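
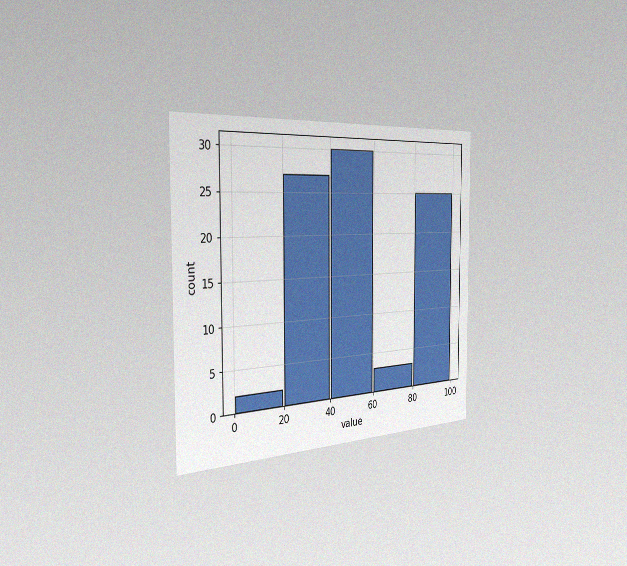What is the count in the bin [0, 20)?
The chart is viewed slightly from the left, with some photo noise. The [0, 20) bin has height 2.

2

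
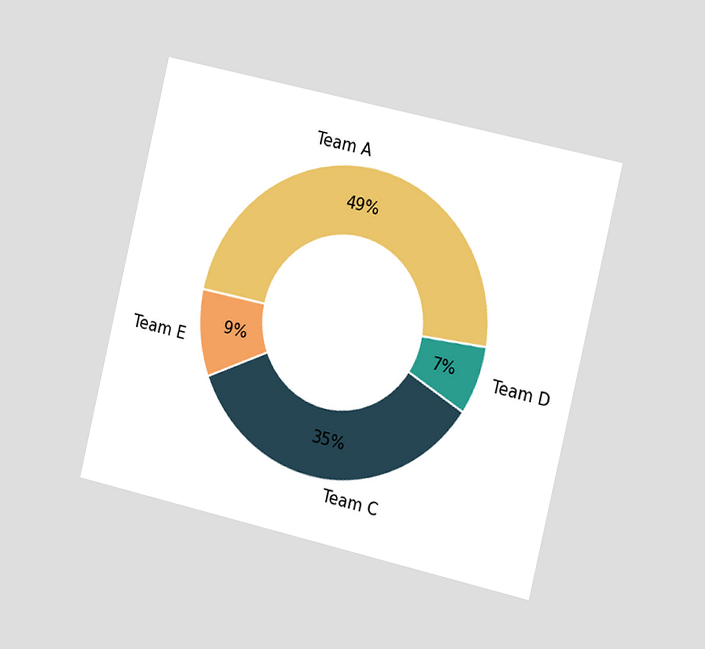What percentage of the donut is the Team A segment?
The chart is tilted about 13° clockwise and viewed slightly from the right. The Team A segment takes up 49% of the ring.

49%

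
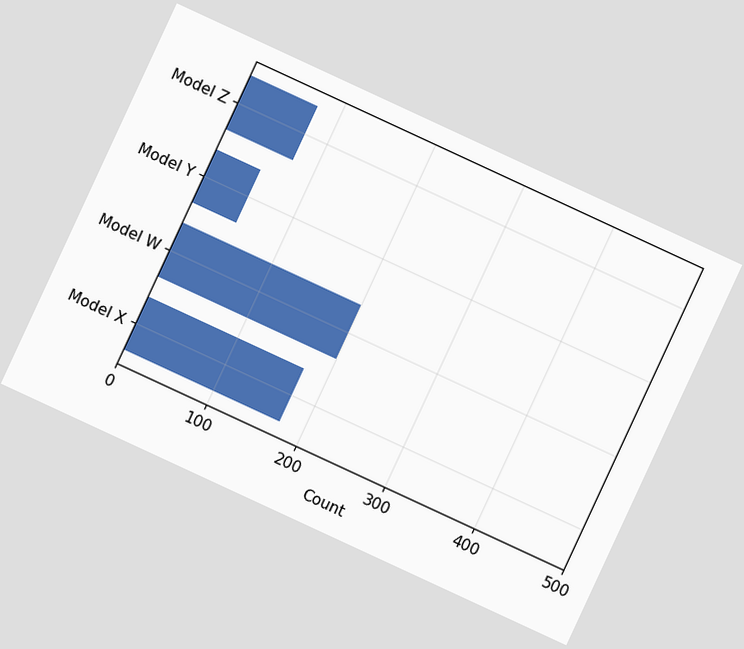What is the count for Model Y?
50

The chart is tilted about 25° clockwise. Reading along the chart's x-axis, the Model Y bar reaches 50.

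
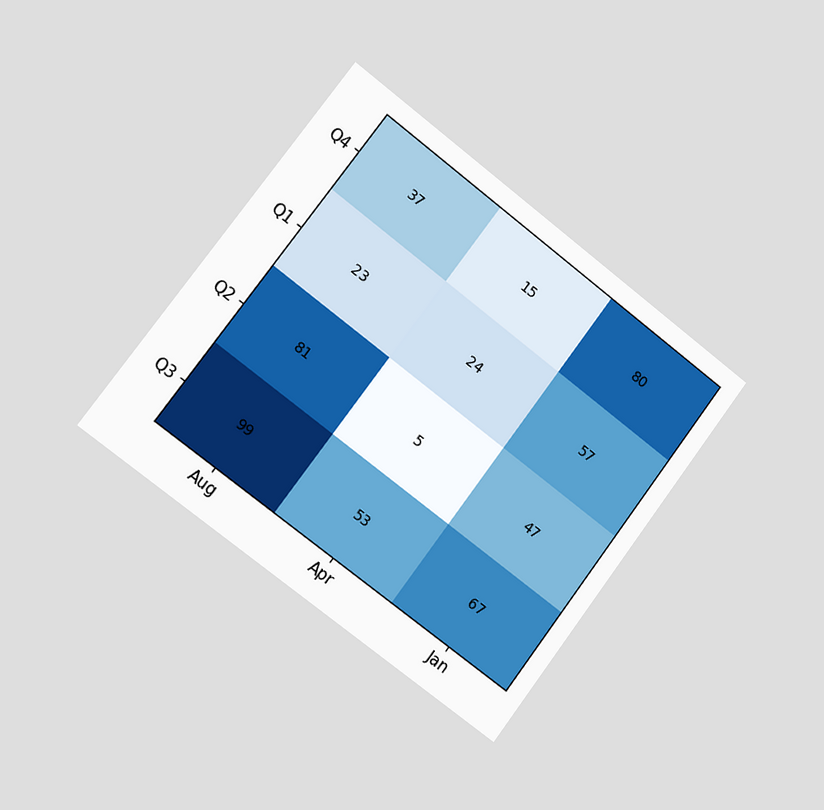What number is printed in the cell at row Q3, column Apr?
53

The chart is tilted about 37° clockwise and viewed slightly from the left. The (Q3, Apr) cell reads 53.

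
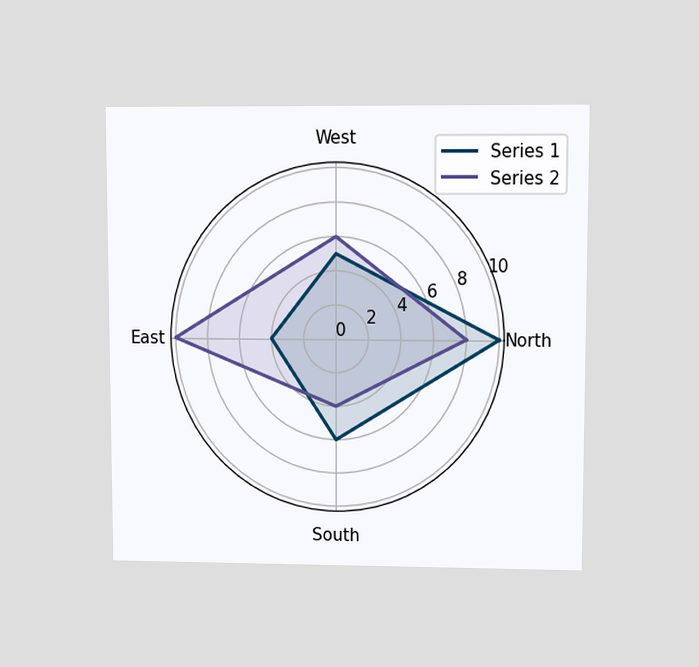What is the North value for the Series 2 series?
8

The chart is viewed at a slight angle. On the North axis, Series 2 reaches 8.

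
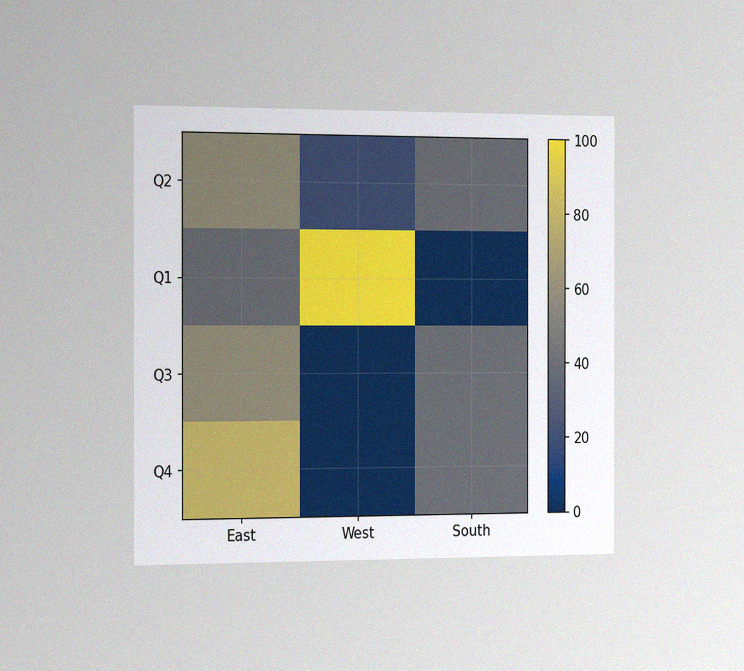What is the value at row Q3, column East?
The chart is viewed slightly from the left, with some photo noise. Matching cell (Q3, East) against the colorbar gives 60.

60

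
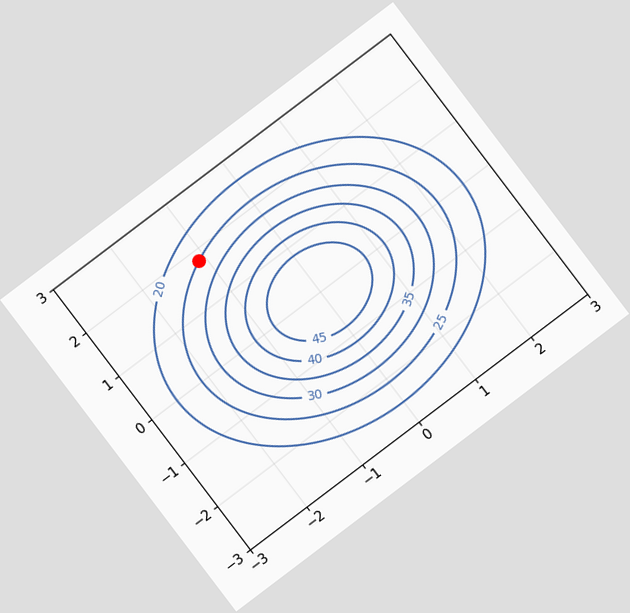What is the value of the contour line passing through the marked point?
The chart is tilted about 37° counter-clockwise. The marked point sits on the contour labelled 25.

25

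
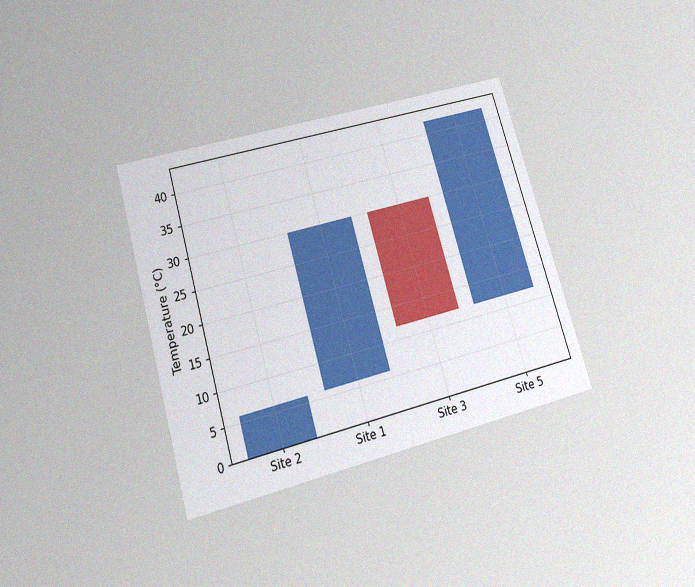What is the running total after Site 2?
6°C

The chart is tilted about 16° counter-clockwise and viewed slightly from below, with some photo noise. After Site 2 the running total reaches 6°C.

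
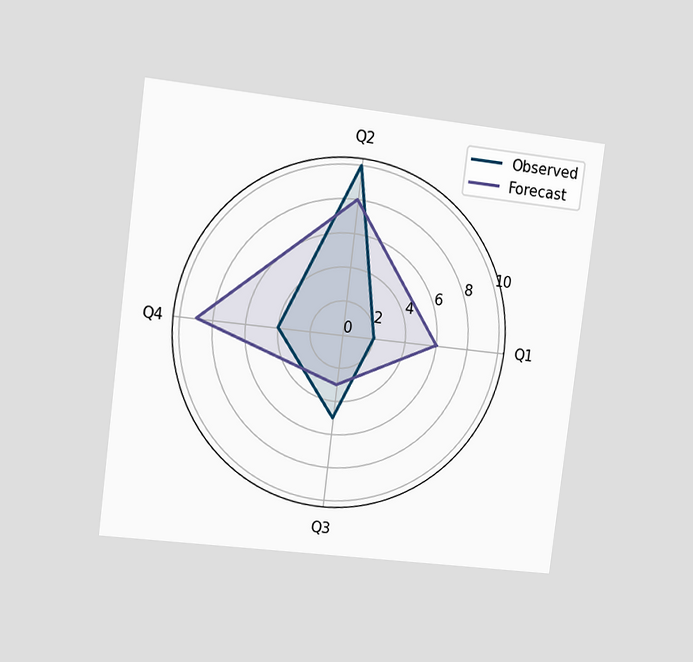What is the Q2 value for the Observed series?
10

The chart is tilted about 7° clockwise and viewed slightly from the left. On the Q2 axis, Observed reaches 10.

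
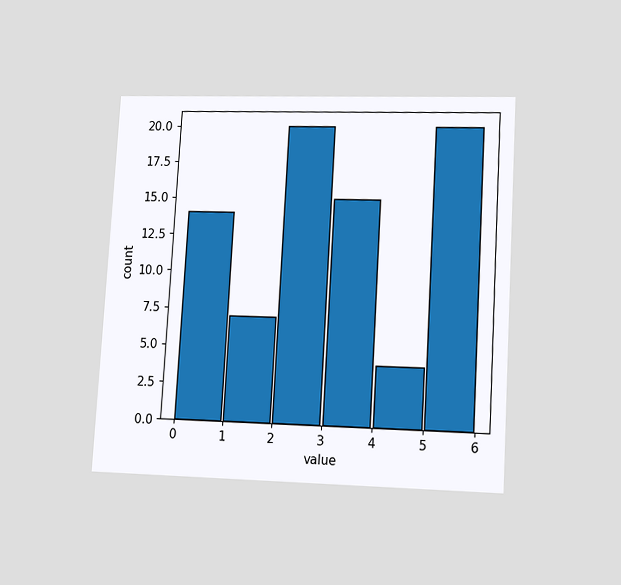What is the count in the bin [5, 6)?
20

The chart is tilted about 3° clockwise and viewed at a slight angle. The [5, 6) bin has height 20.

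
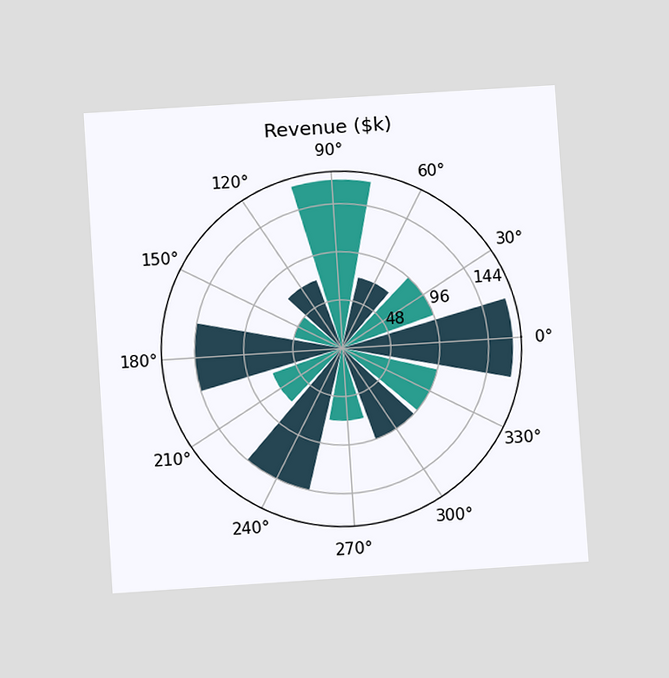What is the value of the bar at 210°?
The chart is tilted about 4° counter-clockwise and viewed at a slight angle. The bar at 210° reaches $72k on the radial axis.

$72k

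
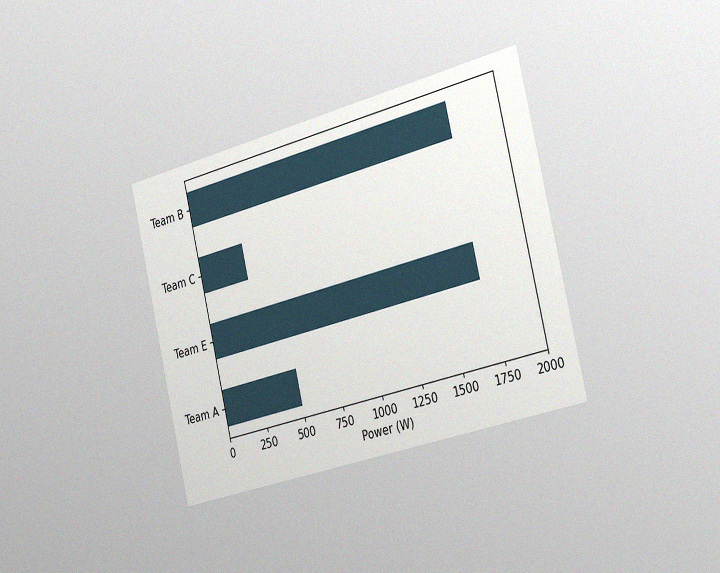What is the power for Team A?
The chart is tilted about 14° counter-clockwise and viewed slightly from the right, with some photo noise. Reading along the chart's x-axis, the Team A bar reaches 500W.

500W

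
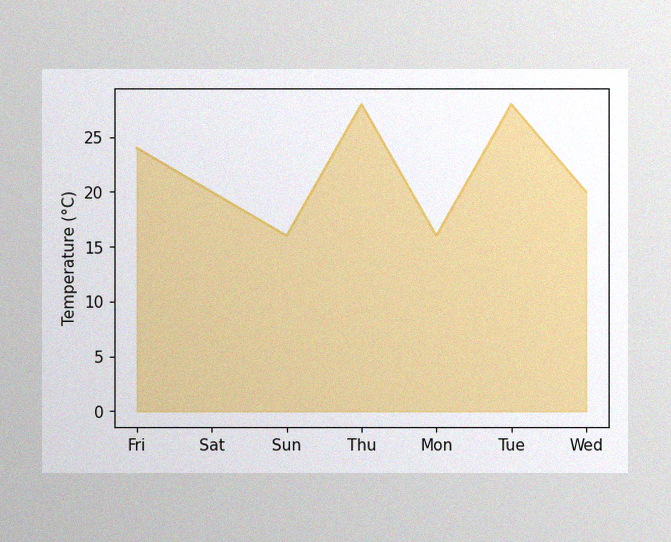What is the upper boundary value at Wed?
The image has some photo noise and uneven lighting. At Wed the upper boundary is at 20°C.

20°C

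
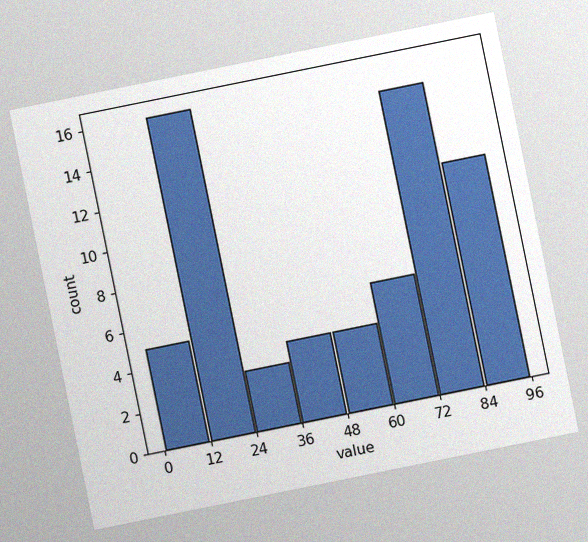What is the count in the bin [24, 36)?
The chart is tilted about 11° counter-clockwise, with some photo noise. The [24, 36) bin has height 3.

3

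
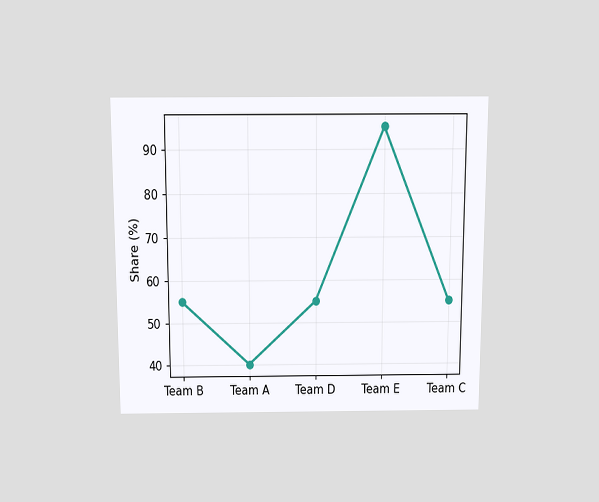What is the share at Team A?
40%

The chart is viewed slightly from above. At Team A, the line is at 40%.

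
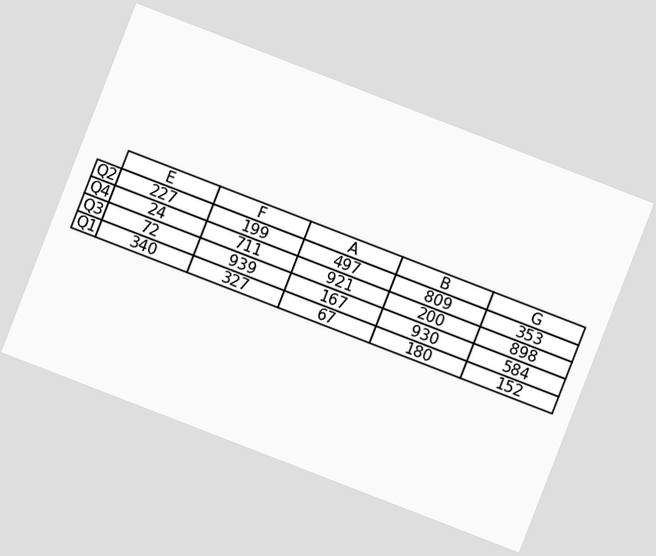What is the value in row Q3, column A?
The chart is tilted about 21° clockwise. The (Q3, A) cell reads 167.

167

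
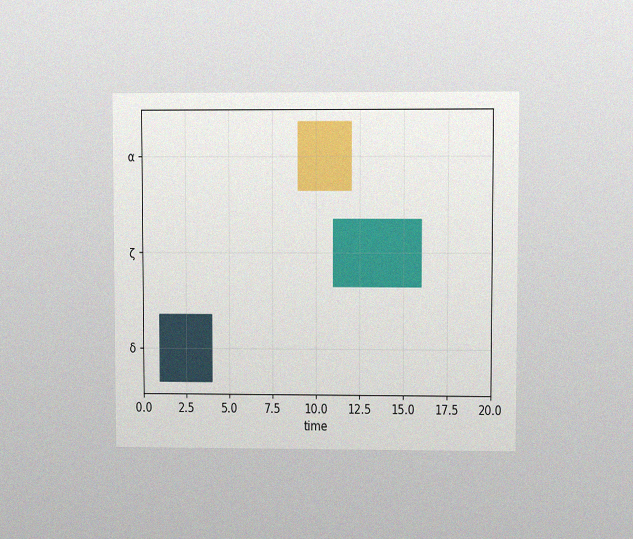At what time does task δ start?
The chart is viewed at a slight angle, with some photo noise. The δ bar begins at t=1.

1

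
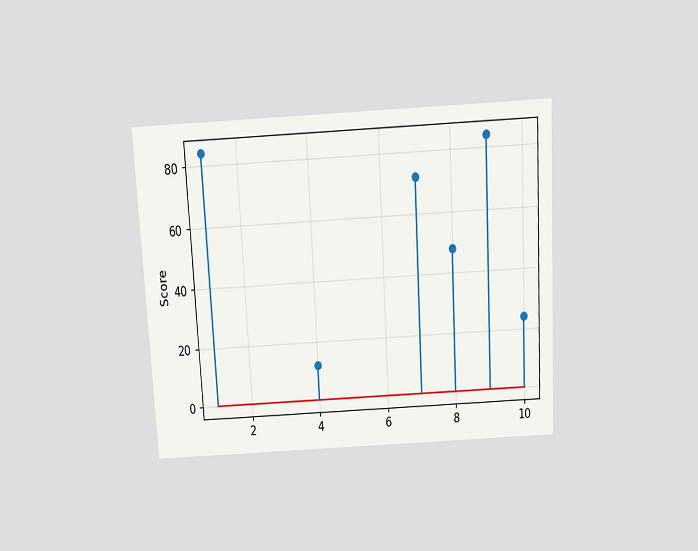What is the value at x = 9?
84

The chart is tilted about 3° counter-clockwise and viewed slightly from above. The stem at x=9 reaches 84.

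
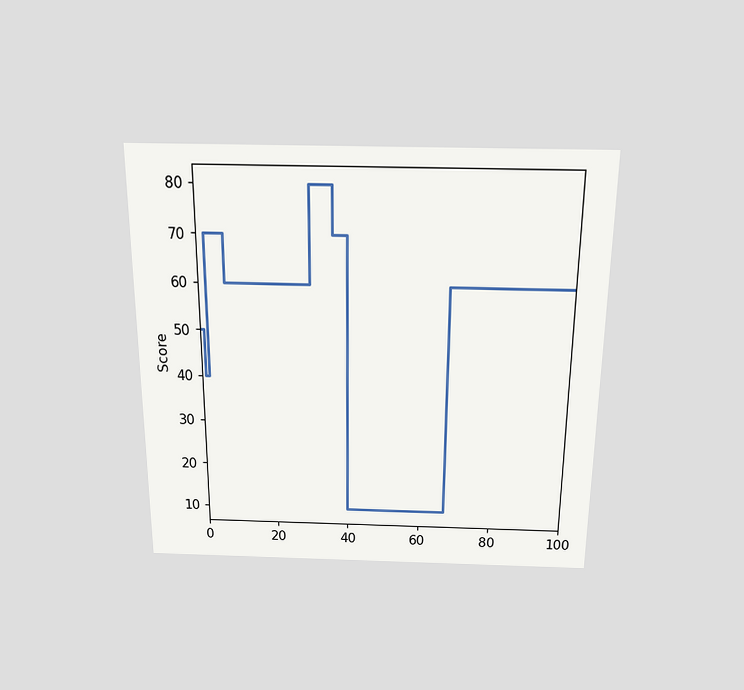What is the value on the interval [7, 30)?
60

The chart is viewed slightly from above. On [7, 30) the step sits at 60.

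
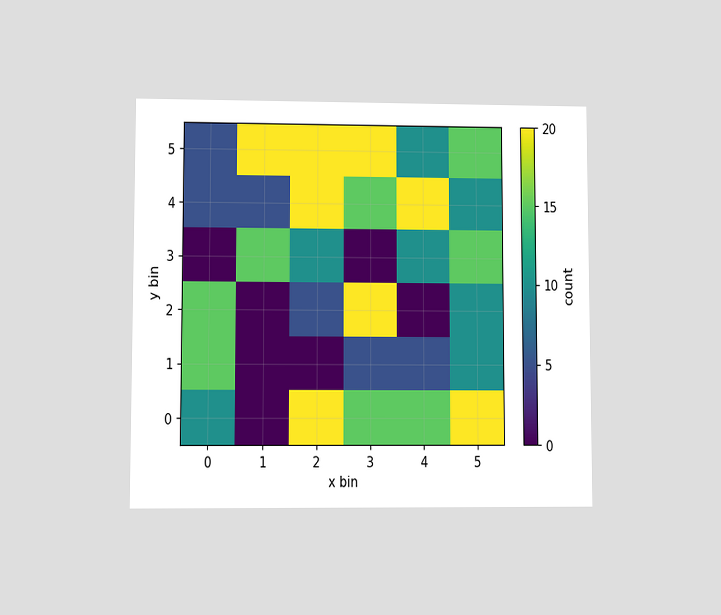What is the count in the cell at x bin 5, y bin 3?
15

The chart is viewed at a slight angle. Matching the cell (5, 3) against the colorbar gives 15.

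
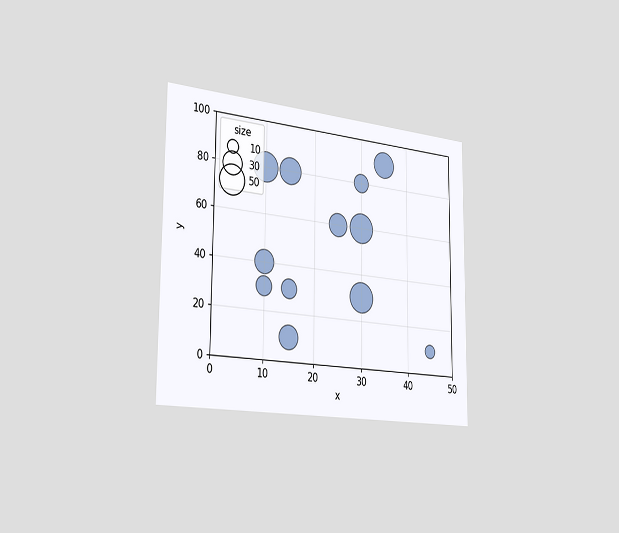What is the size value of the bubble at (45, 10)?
10

The chart is viewed slightly from the left. Matching the bubble at (45, 10) against the size legend gives 10.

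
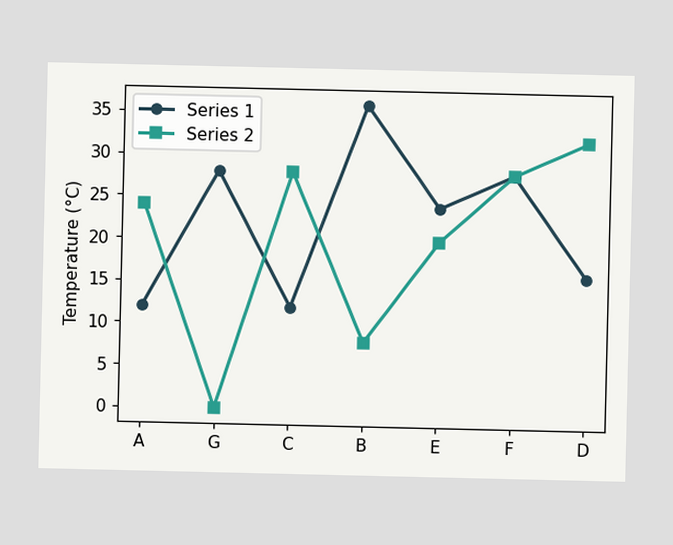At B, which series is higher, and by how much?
Series 1, by 28°C

At B, Series 1 sits above the other line by 28°C.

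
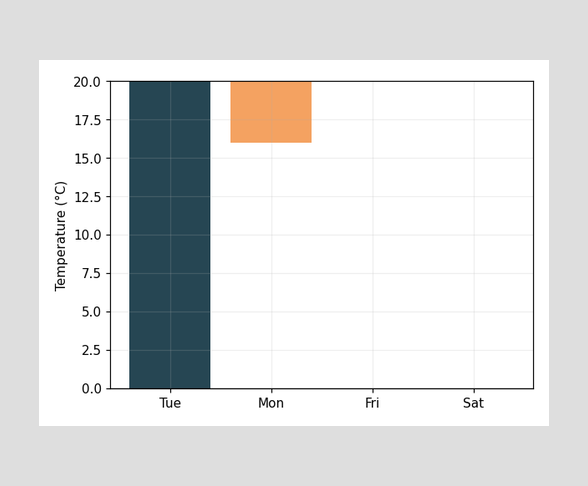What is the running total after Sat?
16°C

After Sat the running total reaches 16°C.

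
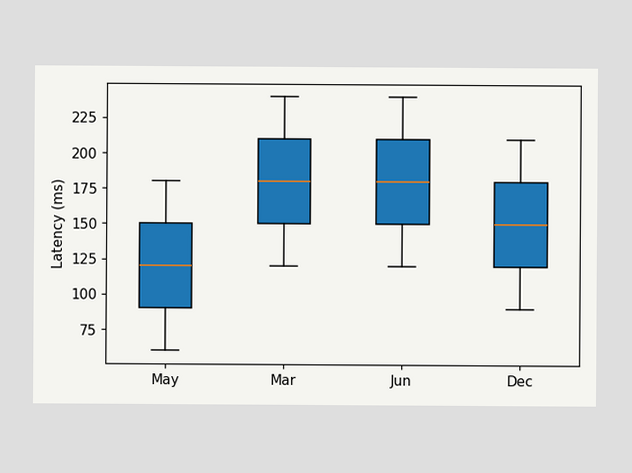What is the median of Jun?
The median line in the Jun box sits at 180ms.

180ms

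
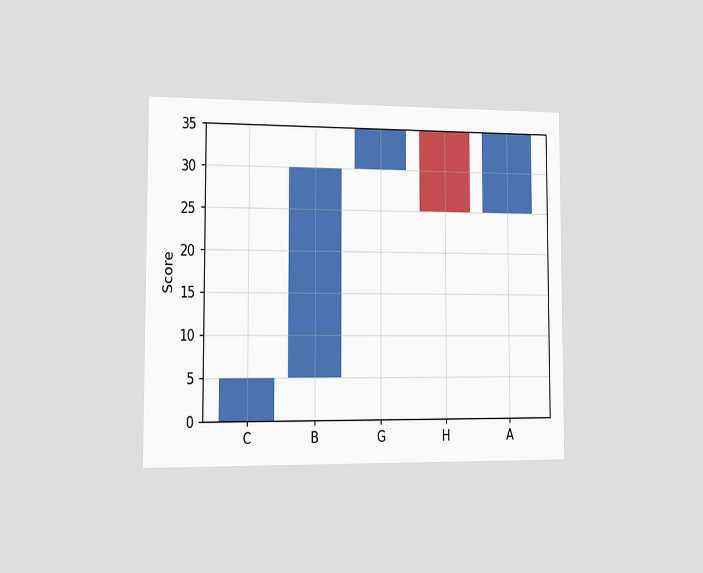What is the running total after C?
The chart is viewed slightly from the left. After C the running total reaches 5.

5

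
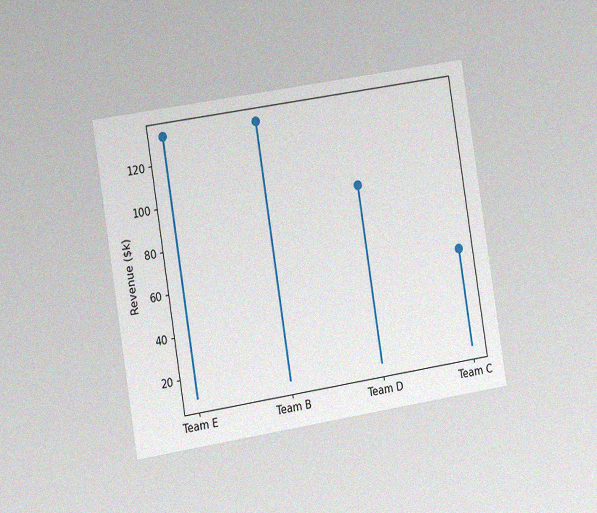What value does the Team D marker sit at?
The chart is tilted about 9° counter-clockwise and viewed slightly from the left, with some photo noise. The Team D marker sits at $95k.

$95k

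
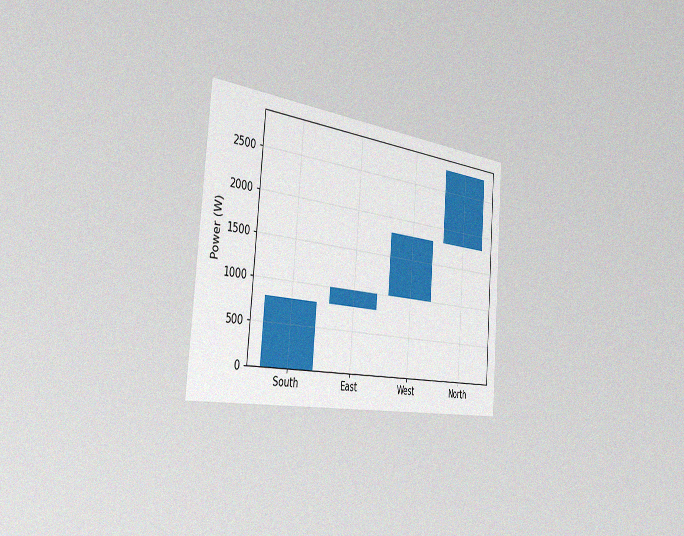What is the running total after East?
1000W

The chart is tilted about 5° clockwise and viewed slightly from the left, with some photo noise. After East the running total reaches 1000W.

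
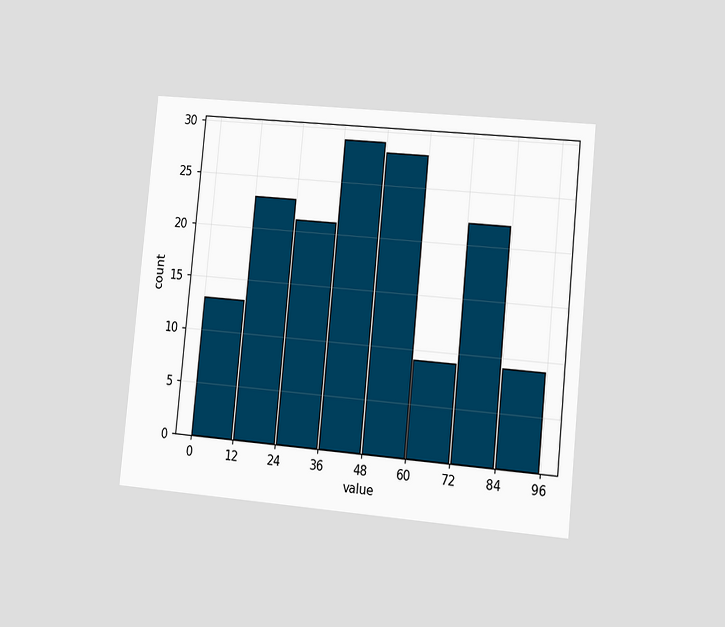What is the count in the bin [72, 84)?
The chart is tilted about 6° clockwise and viewed slightly from the right. The [72, 84) bin has height 22.

22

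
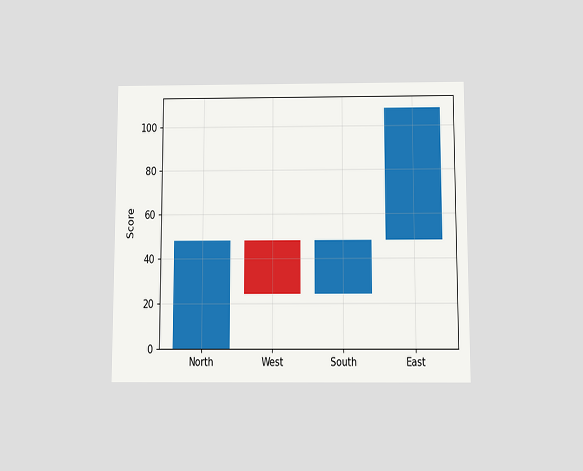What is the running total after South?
48

The chart is viewed slightly from below. After South the running total reaches 48.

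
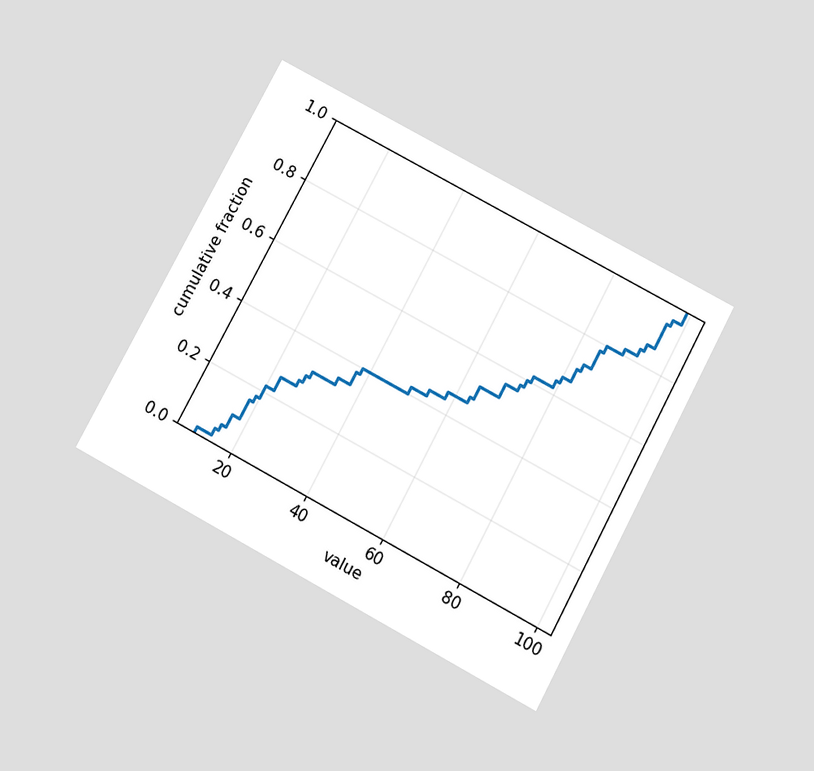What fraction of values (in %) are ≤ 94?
The chart is tilted about 28° clockwise and viewed slightly from below. At x=94 the ECDF step is at 86%.

86%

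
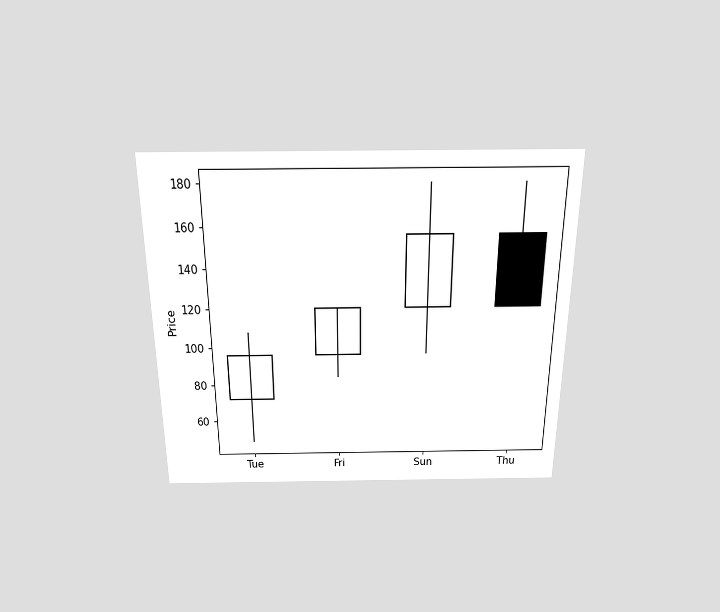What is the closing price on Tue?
96

The chart is viewed slightly from above. The Tue candle closes at 96.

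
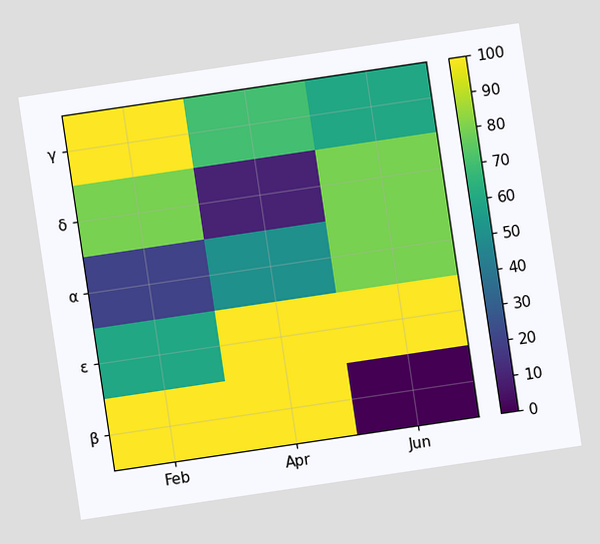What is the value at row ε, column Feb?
60

The chart is tilted about 8° counter-clockwise. Matching cell (ε, Feb) against the colorbar gives 60.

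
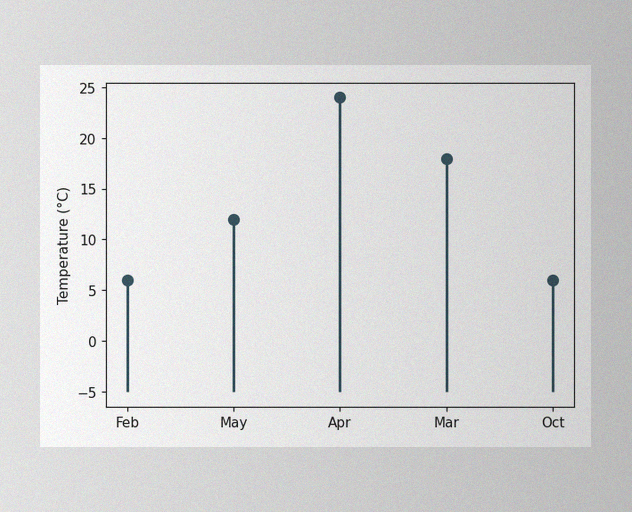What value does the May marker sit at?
The image has some photo noise and uneven lighting. The May marker sits at 12°C.

12°C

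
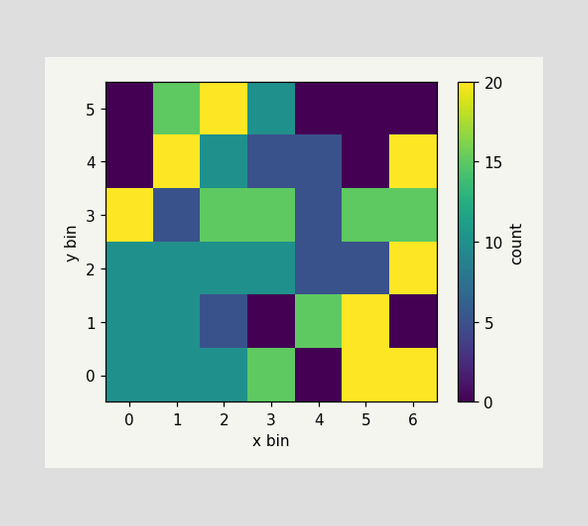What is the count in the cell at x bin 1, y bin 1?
10

Matching the cell (1, 1) against the colorbar gives 10.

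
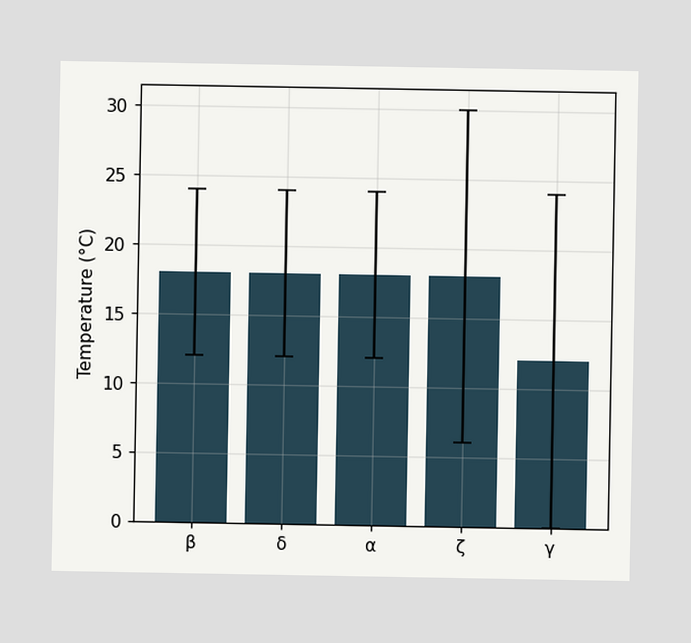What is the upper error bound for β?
The β bar's upper whisker reaches 24°C.

24°C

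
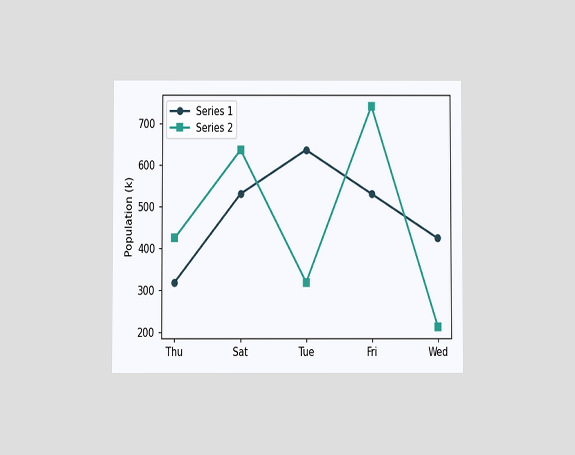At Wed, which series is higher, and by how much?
Series 1, by 212k

The chart is viewed slightly from below. At Wed, Series 1 sits above the other line by 212k.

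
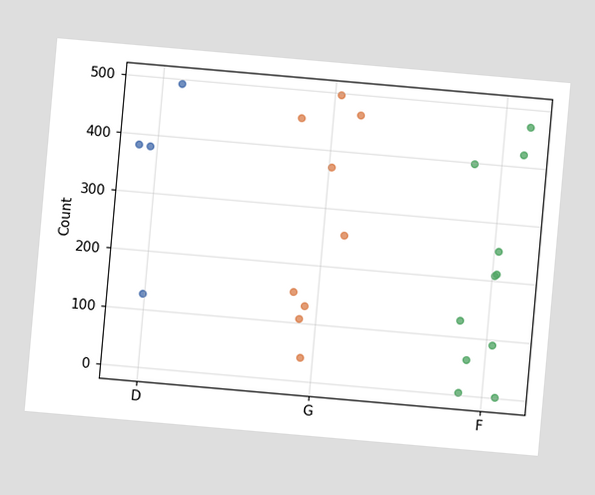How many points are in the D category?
4

The chart is tilted about 5° clockwise. Counting the markers in the D column gives 4.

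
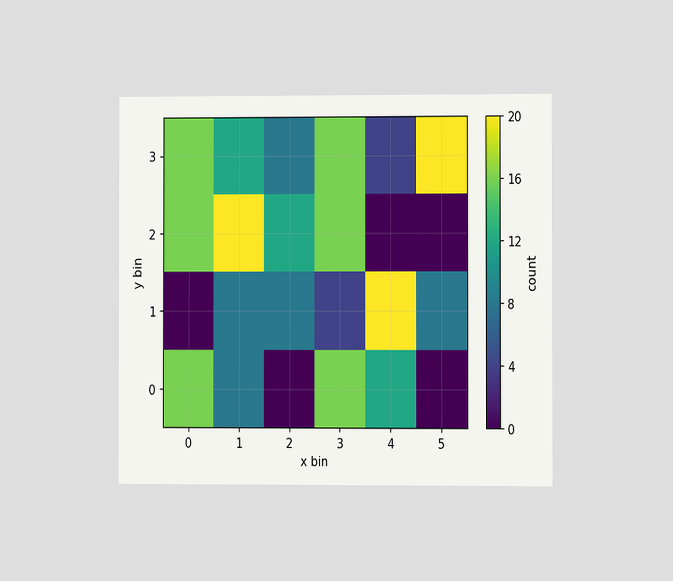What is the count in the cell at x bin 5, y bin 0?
0

The chart is viewed at a slight angle. Matching the cell (5, 0) against the colorbar gives 0.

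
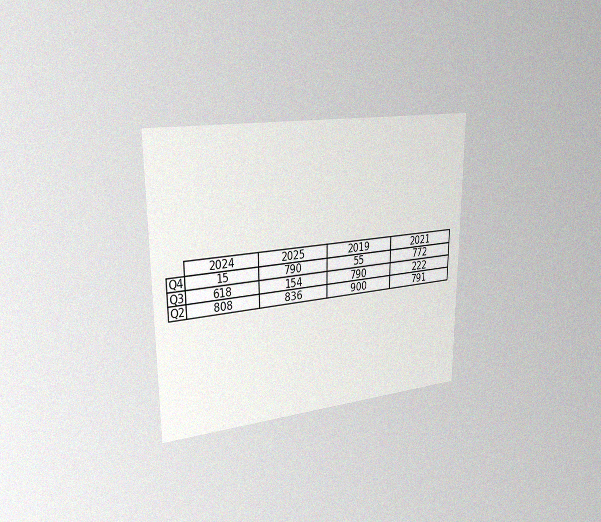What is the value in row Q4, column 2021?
The chart is viewed slightly from the left, with some photo noise. The (Q4, 2021) cell reads 772.

772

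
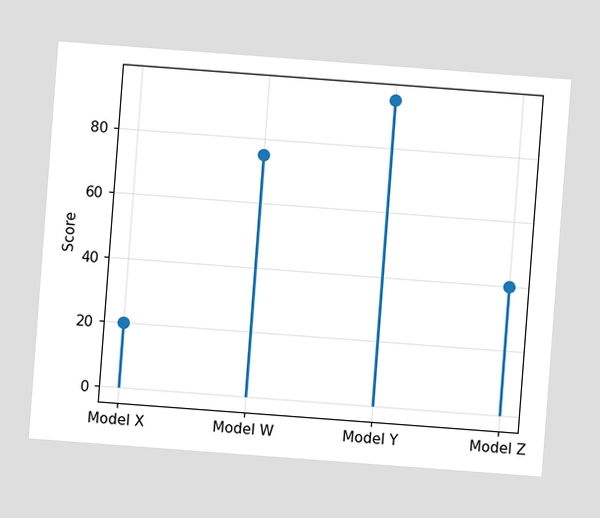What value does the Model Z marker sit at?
40

The chart is tilted about 4° clockwise. The Model Z marker sits at 40.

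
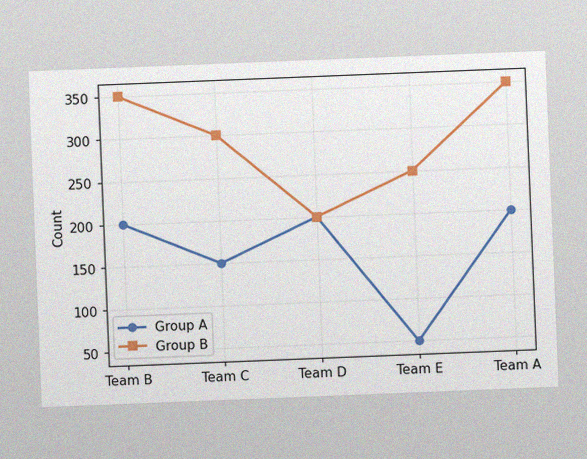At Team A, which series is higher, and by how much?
Group B, by 150

The chart is tilted about 2° counter-clockwise, with some photo noise. At Team A, Group B sits above the other line by 150.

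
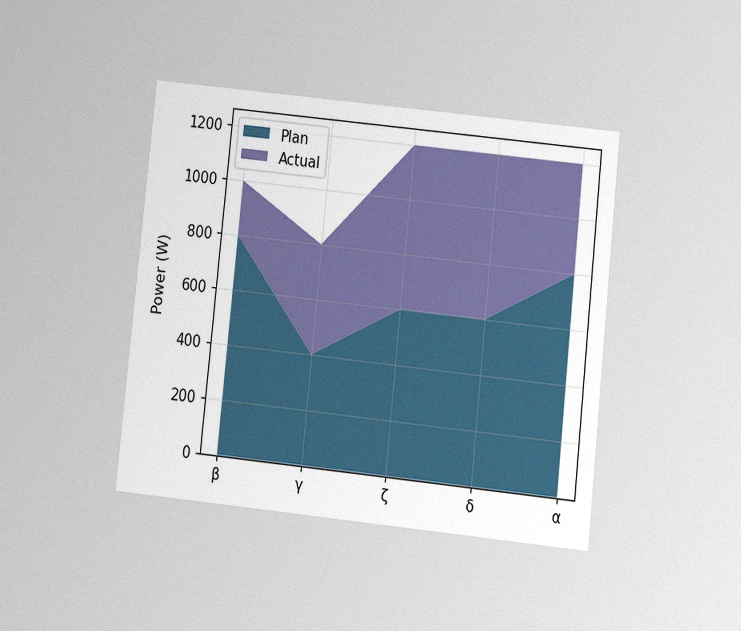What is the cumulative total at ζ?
The chart is tilted about 6° clockwise and viewed at a slight angle, with some photo noise. The stacked total at ζ reaches 1200W.

1200W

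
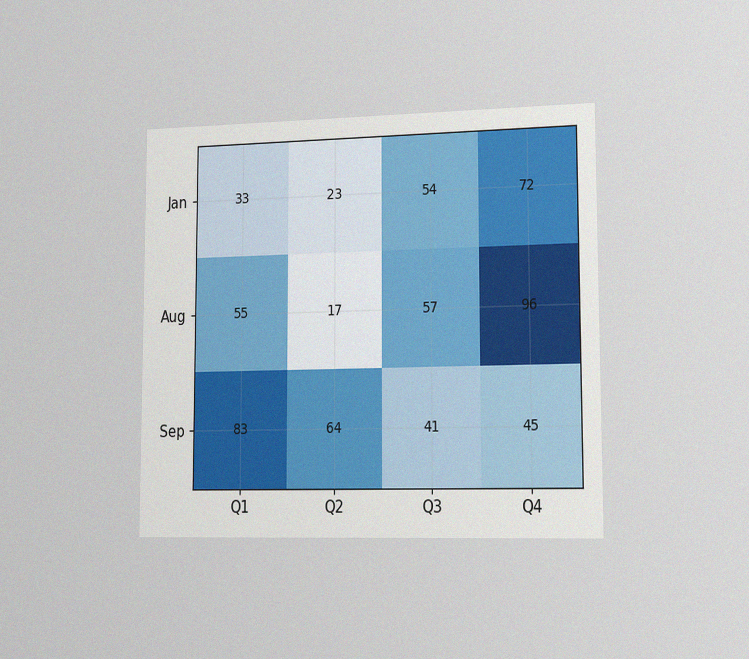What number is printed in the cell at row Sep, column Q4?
The chart is viewed slightly from the right, with some photo noise. The (Sep, Q4) cell reads 45.

45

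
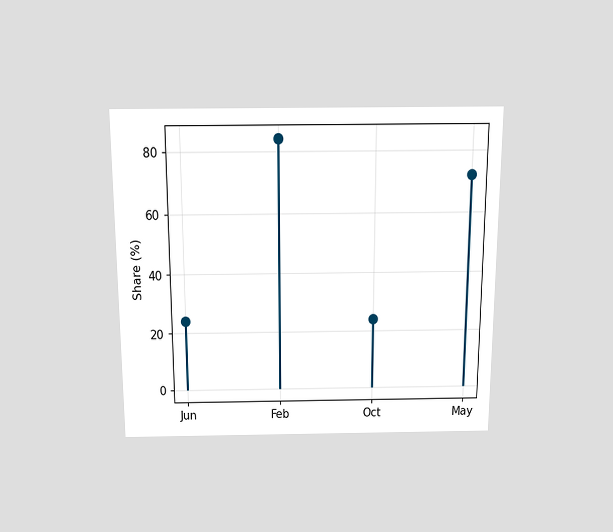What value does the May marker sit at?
The chart is viewed slightly from above. The May marker sits at 72%.

72%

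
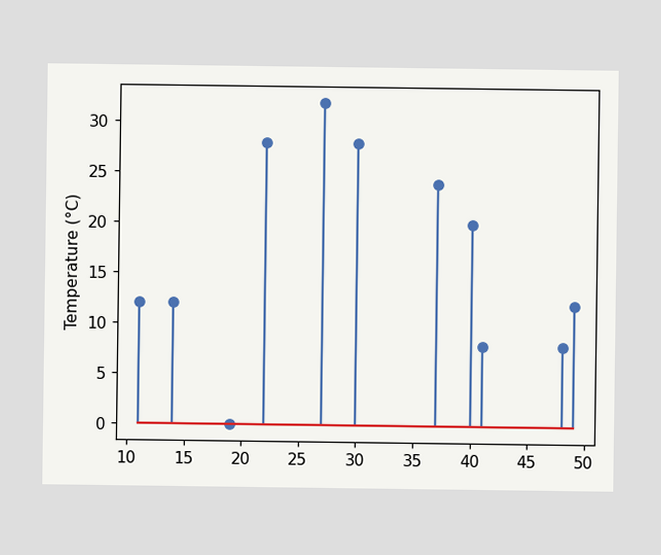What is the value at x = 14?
The stem at x=14 reaches 12°C.

12°C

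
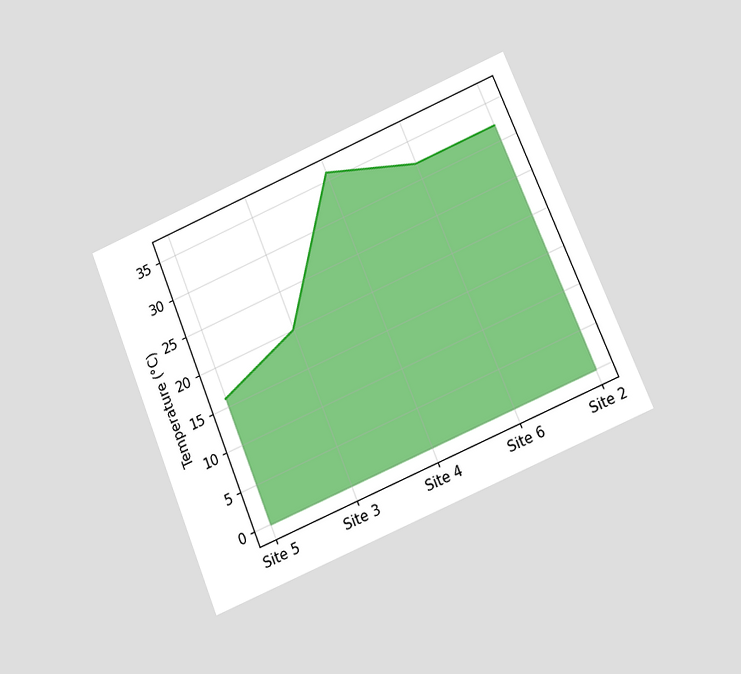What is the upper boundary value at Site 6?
The chart is tilted about 22° counter-clockwise and viewed slightly from below. At Site 6 the upper boundary is at 32°C.

32°C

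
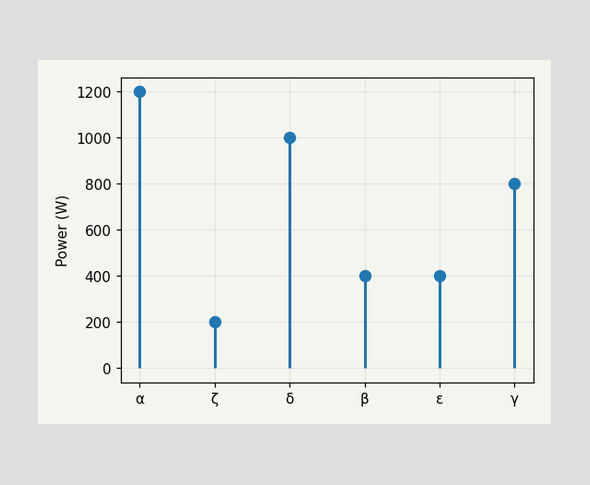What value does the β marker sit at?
400W

The β marker sits at 400W.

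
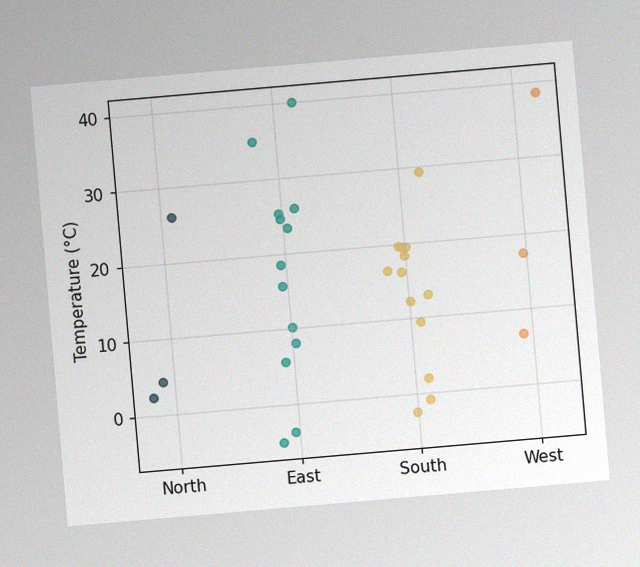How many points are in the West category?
The chart is tilted about 5° counter-clockwise, with some photo noise. Counting the markers in the West column gives 3.

3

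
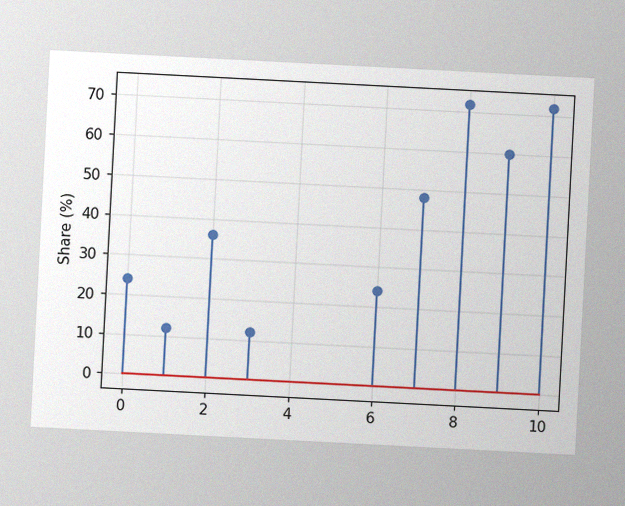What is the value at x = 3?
12%

The chart is tilted about 3° clockwise, with some photo noise. The stem at x=3 reaches 12%.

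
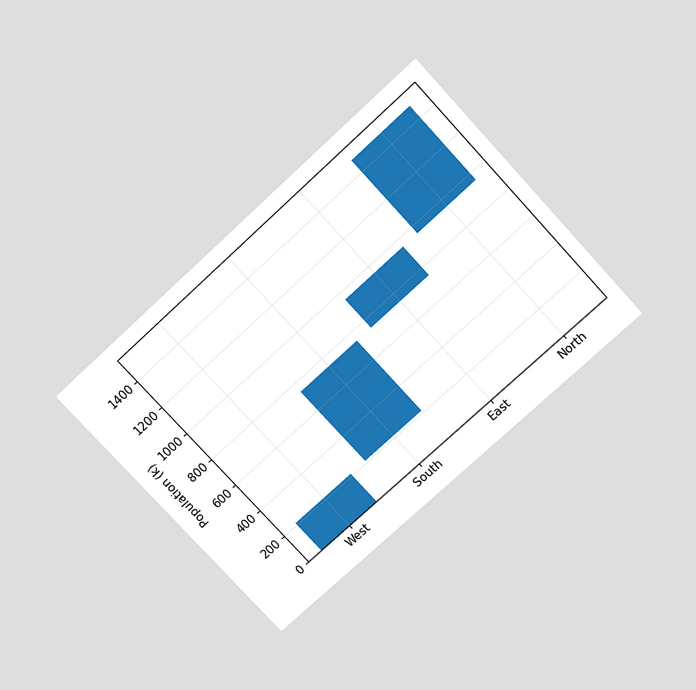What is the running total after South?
The chart is tilted about 43° counter-clockwise and viewed slightly from above. After South the running total reaches 742k.

742k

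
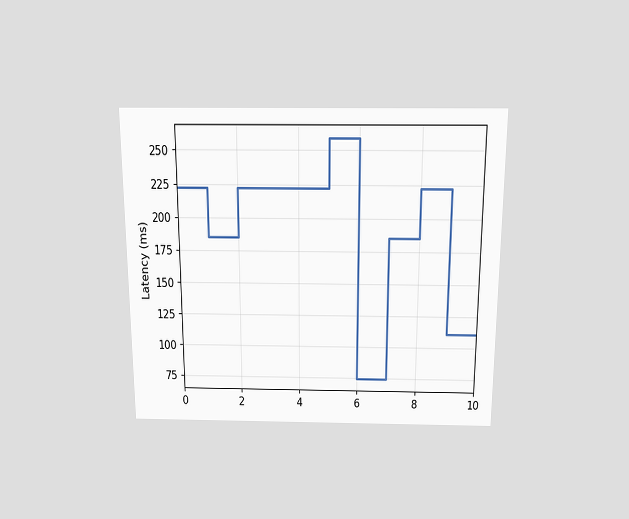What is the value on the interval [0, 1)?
The chart is viewed slightly from above. On [0, 1) the step sits at 222ms.

222ms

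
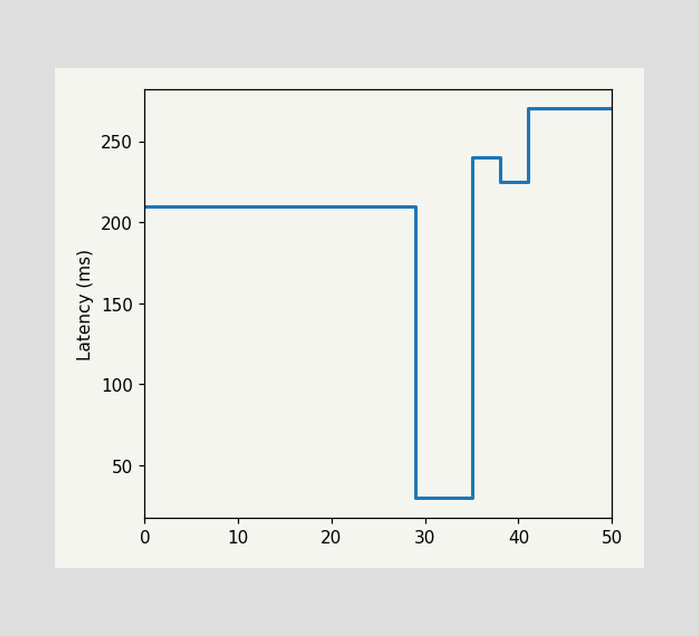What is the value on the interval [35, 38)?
240ms

On [35, 38) the step sits at 240ms.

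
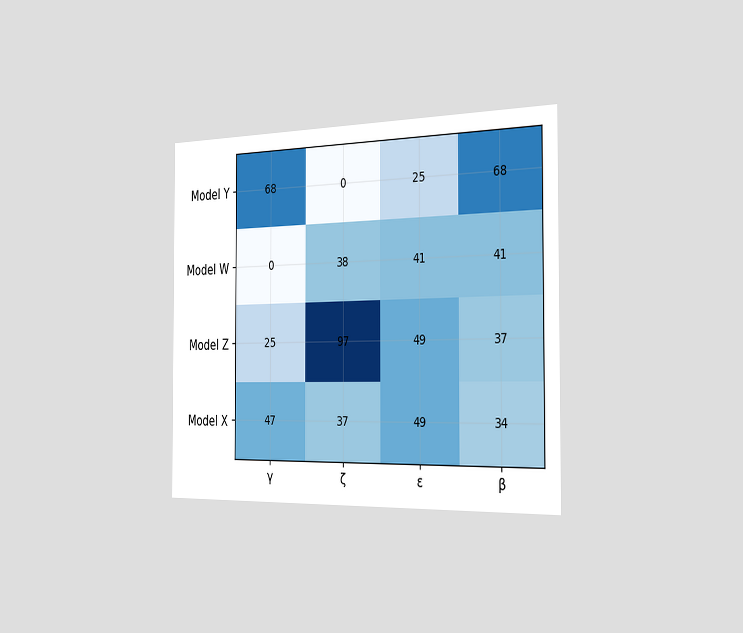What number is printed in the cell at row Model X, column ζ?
The chart is viewed slightly from the right. The (Model X, ζ) cell reads 37.

37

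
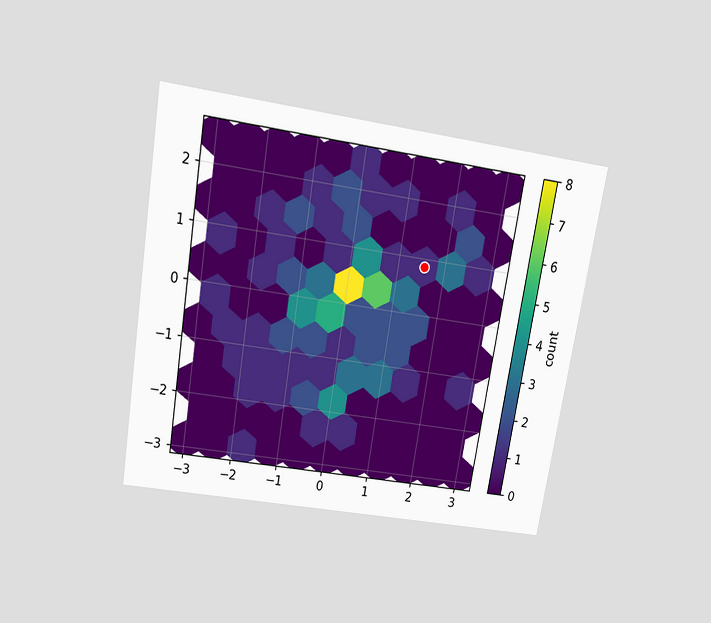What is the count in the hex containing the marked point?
The chart is tilted about 9° clockwise and viewed slightly from above. The marked hex reads 1 on the colorbar.

1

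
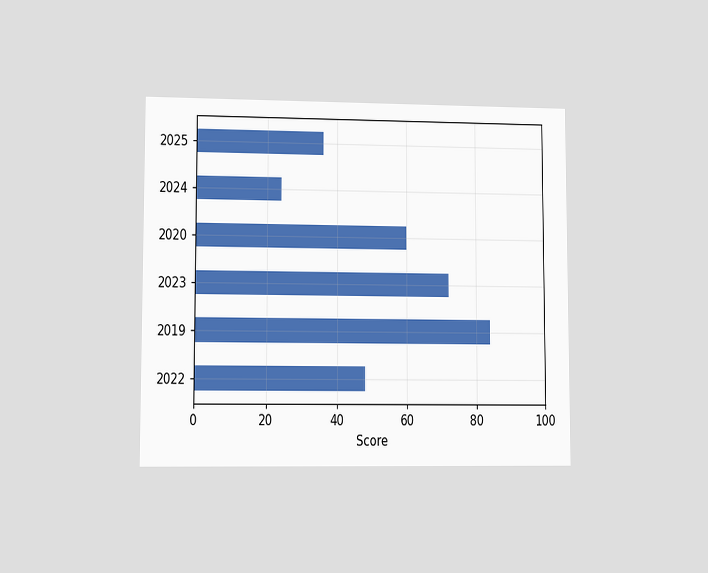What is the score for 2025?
The chart is viewed at a slight angle. Reading along the chart's x-axis, the 2025 bar reaches 36.

36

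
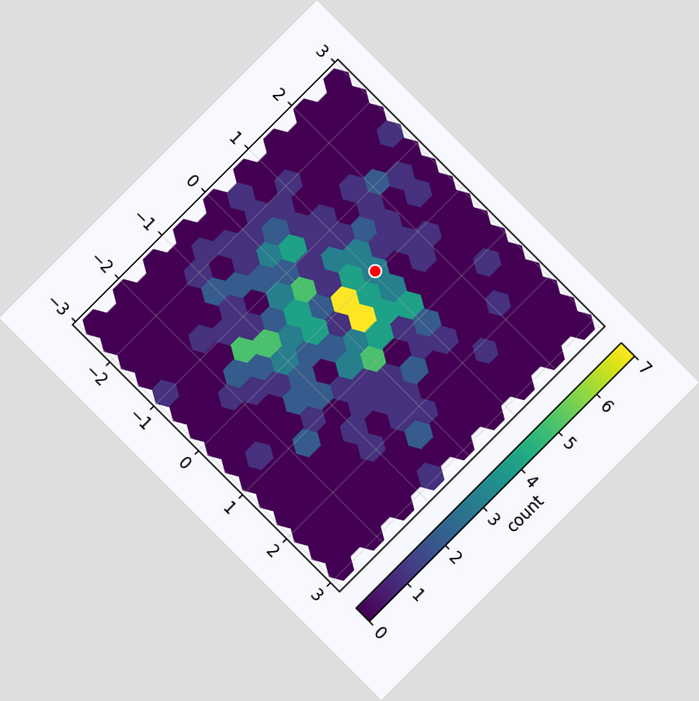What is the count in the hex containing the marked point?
The chart is tilted about 45° clockwise. The marked hex reads 3 on the colorbar.

3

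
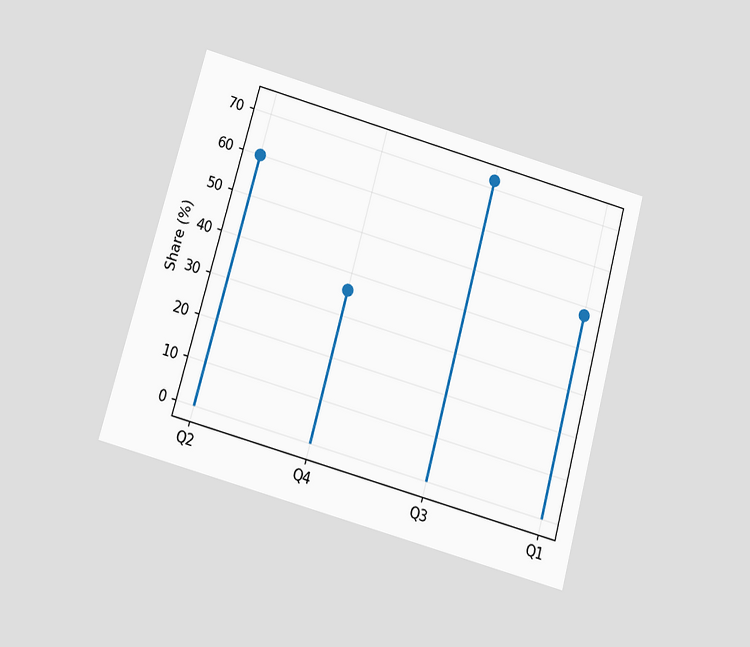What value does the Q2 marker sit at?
60%

The chart is tilted about 15° clockwise and viewed slightly from below. The Q2 marker sits at 60%.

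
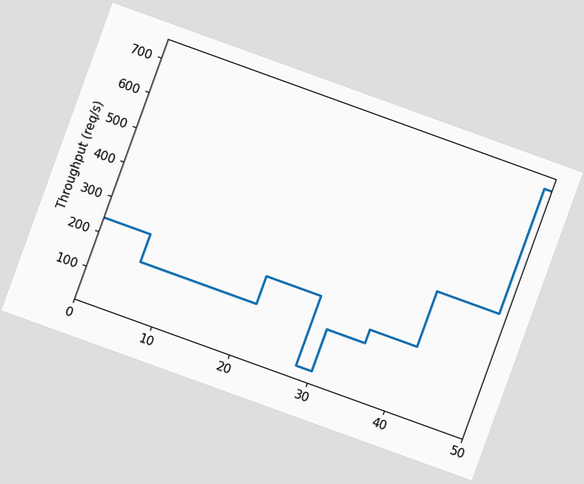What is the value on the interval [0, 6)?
240req/s

The chart is tilted about 20° clockwise. On [0, 6) the step sits at 240req/s.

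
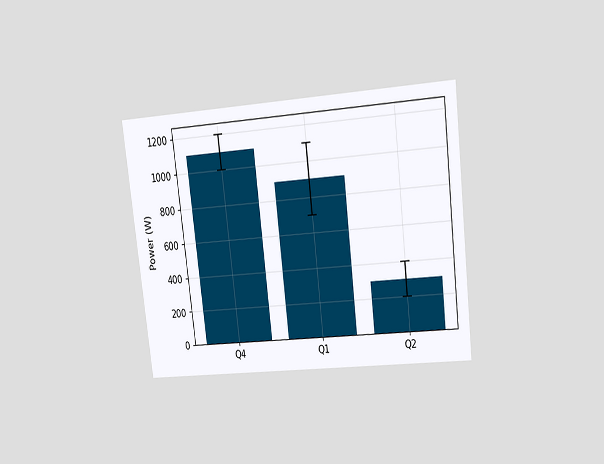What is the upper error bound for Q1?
1100W

The chart is tilted about 7° counter-clockwise and viewed at a slight angle. The Q1 bar's upper whisker reaches 1100W.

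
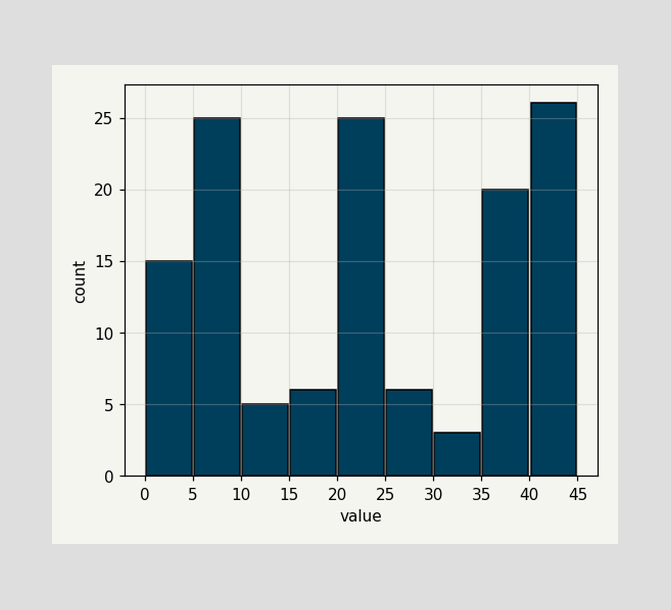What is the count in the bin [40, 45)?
26

The [40, 45) bin has height 26.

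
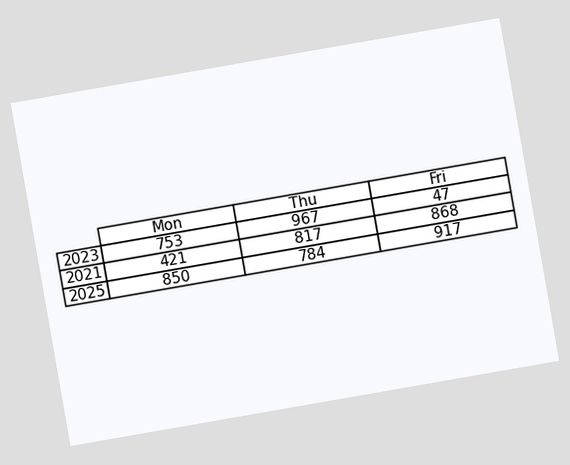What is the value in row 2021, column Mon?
The chart is tilted about 10° counter-clockwise. The (2021, Mon) cell reads 421.

421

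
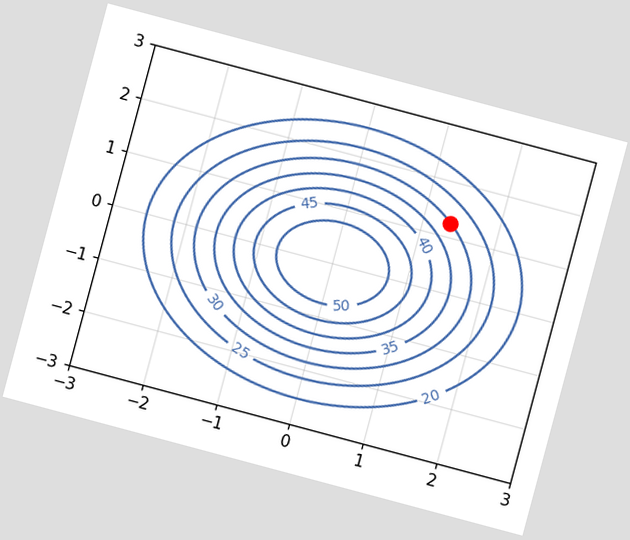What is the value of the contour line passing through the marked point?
30

The chart is tilted about 15° clockwise. The marked point sits on the contour labelled 30.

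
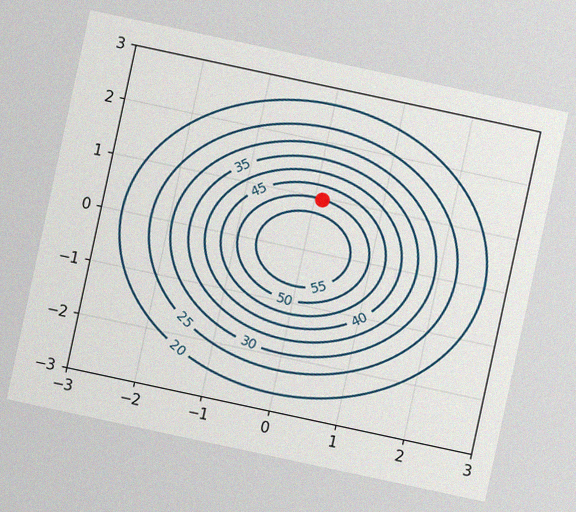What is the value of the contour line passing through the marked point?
50

The chart is tilted about 12° clockwise, with some photo noise. The marked point sits on the contour labelled 50.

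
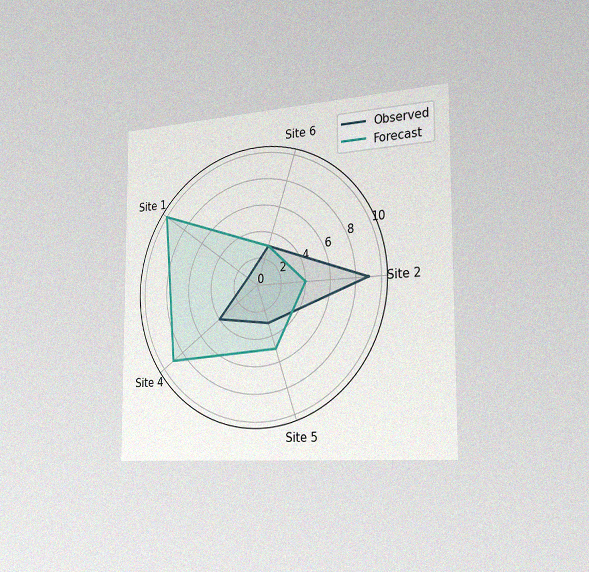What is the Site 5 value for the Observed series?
The chart is viewed slightly from the right, with some photo noise. On the Site 5 axis, Observed reaches 3.

3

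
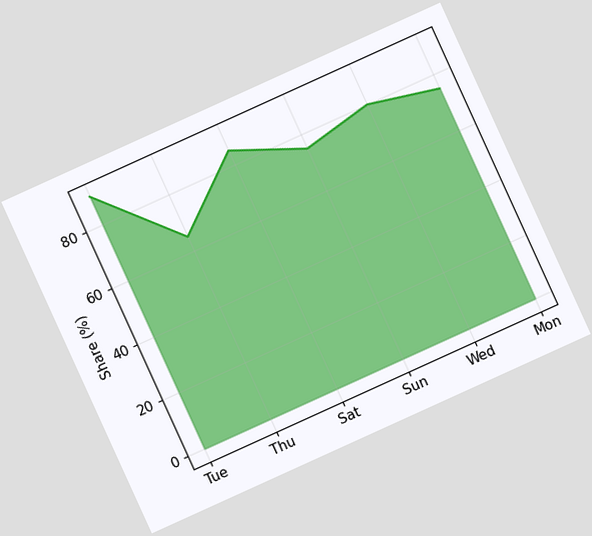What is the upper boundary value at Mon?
The chart is tilted about 24° counter-clockwise. At Mon the upper boundary is at 75%.

75%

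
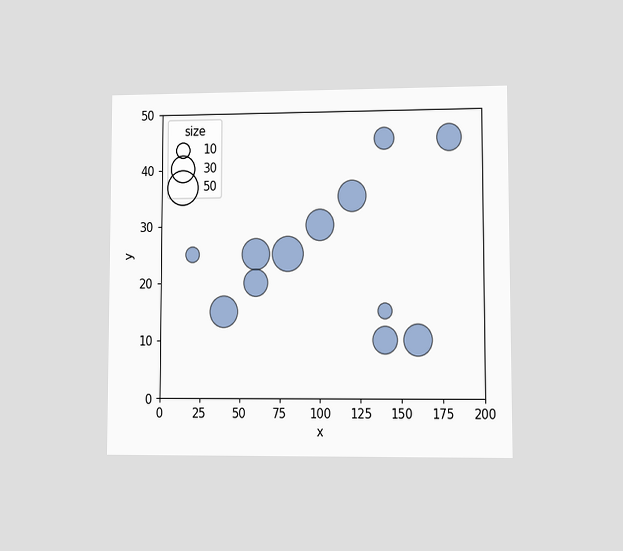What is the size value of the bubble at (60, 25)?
The chart is viewed at a slight angle. Matching the bubble at (60, 25) against the size legend gives 40.

40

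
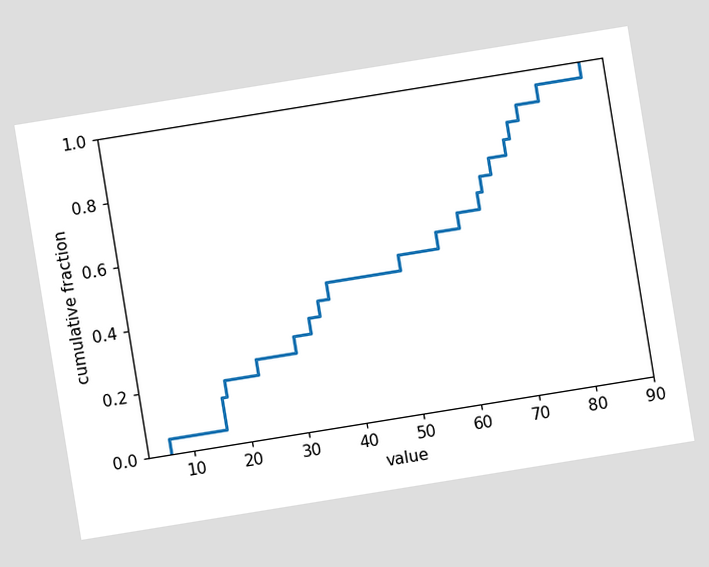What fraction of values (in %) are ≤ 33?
The chart is tilted about 9° counter-clockwise. At x=33 the ECDF step is at 35%.

35%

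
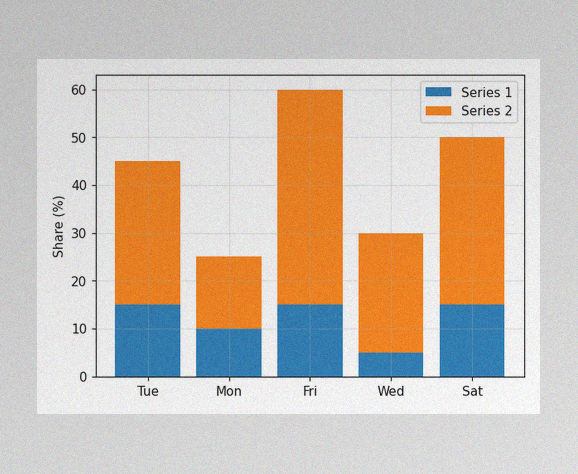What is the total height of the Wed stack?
The image has some photo noise and uneven lighting. The Wed stack's top reaches 30% on the y-axis.

30%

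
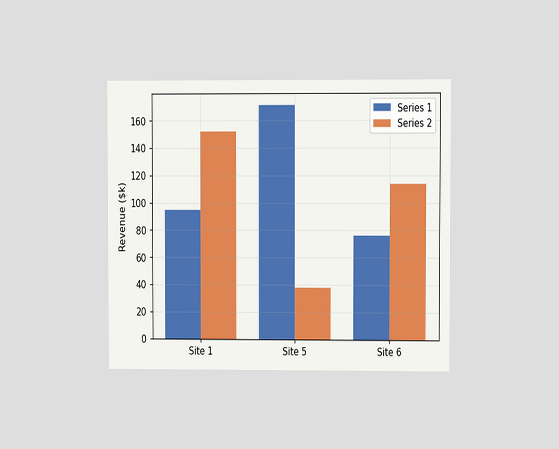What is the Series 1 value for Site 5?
$171k

The chart is viewed at a slight angle. The Series 1 bar at Site 5 reaches $171k on the y-axis.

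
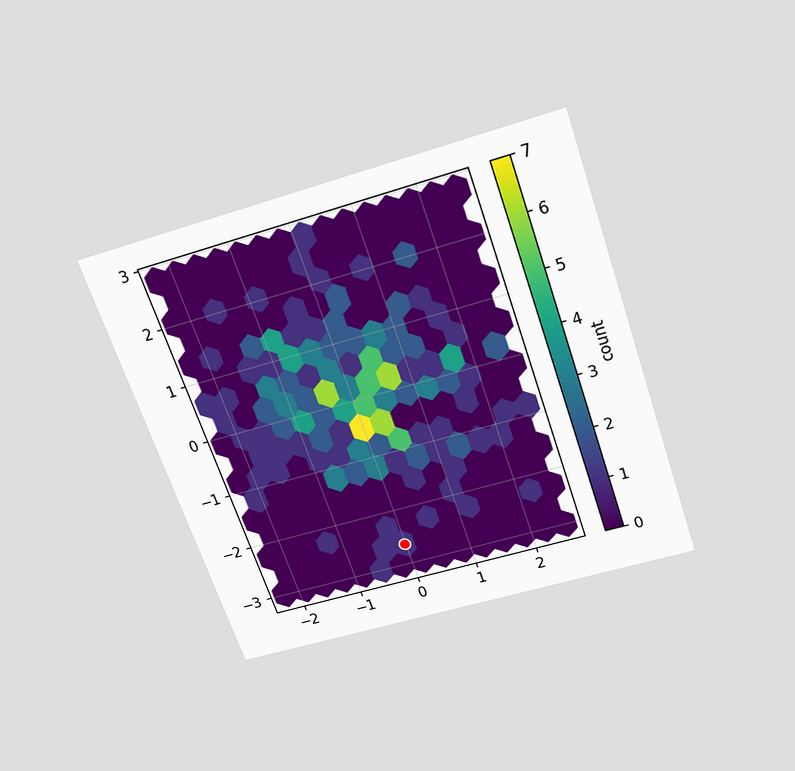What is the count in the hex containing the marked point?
1

The chart is tilted about 19° counter-clockwise and viewed slightly from above. The marked hex reads 1 on the colorbar.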